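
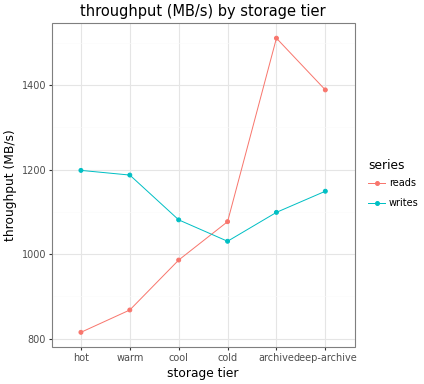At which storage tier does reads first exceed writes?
cold

cool: reads ≈ 1000 vs writes ≈ 1100 (not yet); cold: reads ≈ 1100 vs writes ≈ 1000 (first crossover).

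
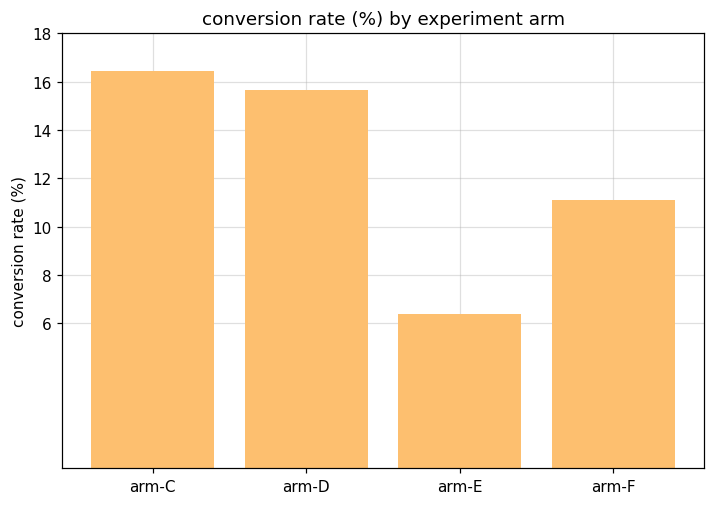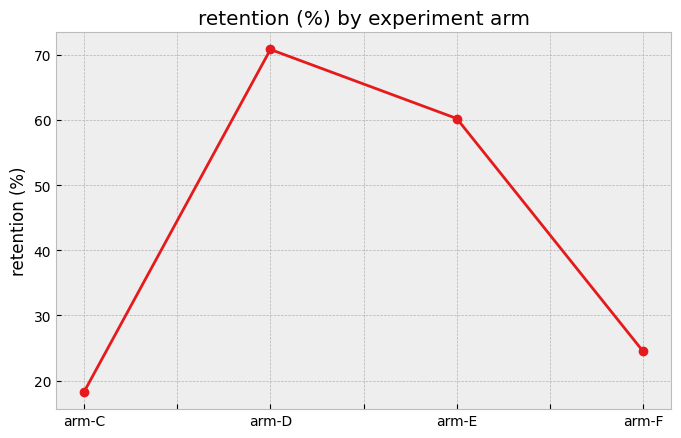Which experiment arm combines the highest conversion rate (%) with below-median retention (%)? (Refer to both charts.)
arm-C

Chart 2 median retention (%) ≈ 40; below-median experiment arms: arm-C, arm-F. Among those, arm-C has the highest conversion rate (%) (≈ 16).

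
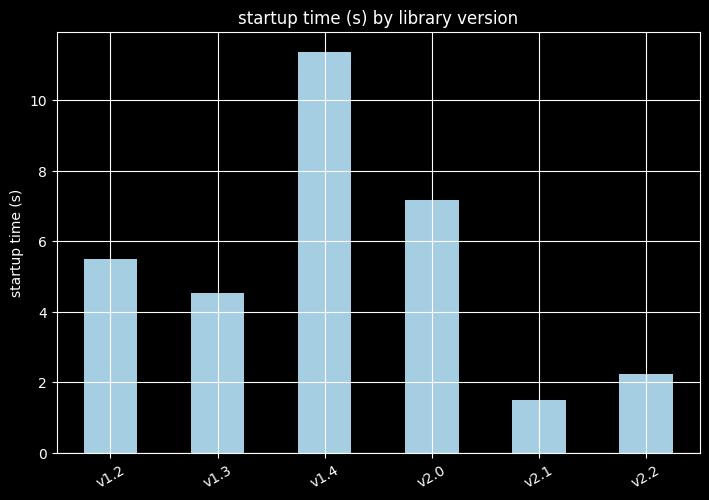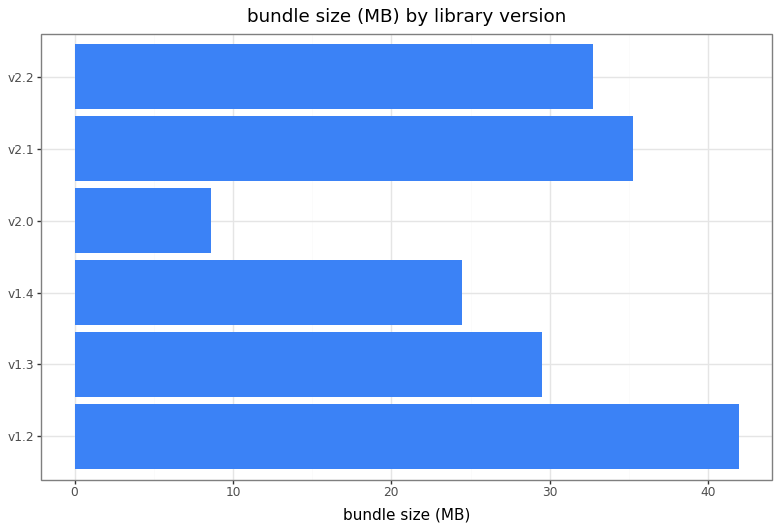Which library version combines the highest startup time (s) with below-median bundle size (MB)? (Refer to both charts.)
Chart 2 median bundle size (MB) ≈ 30; below-median library versions: v1.3, v1.4, v2.0. Among those, v1.4 has the highest startup time (s) (≈ 12).

v1.4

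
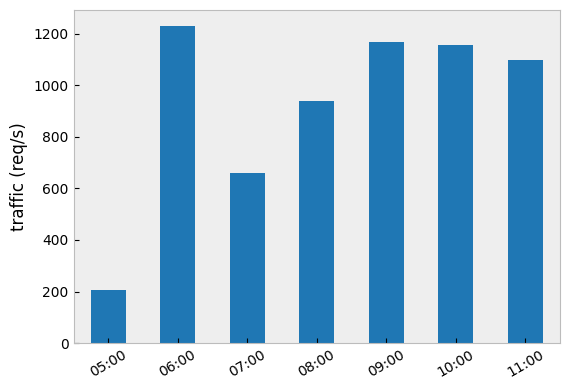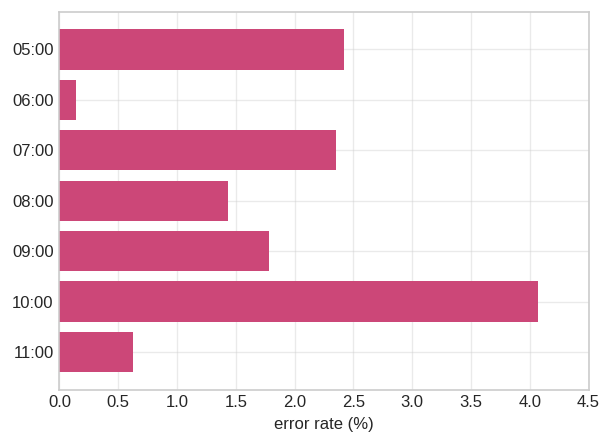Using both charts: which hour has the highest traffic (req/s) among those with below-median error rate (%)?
Chart 2 median error rate (%) ≈ 2; below-median hours: 06:00, 08:00, 11:00. Among those, 06:00 has the highest traffic (req/s) (≈ 1200).

06:00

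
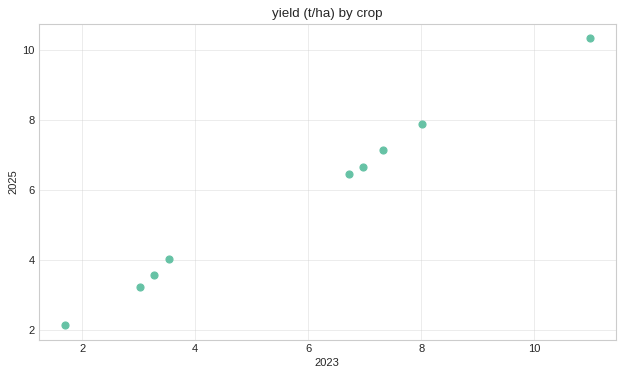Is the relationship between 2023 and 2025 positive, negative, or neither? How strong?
Points are positively correlated; strong (|r| ≈ 1.0).

positive, strong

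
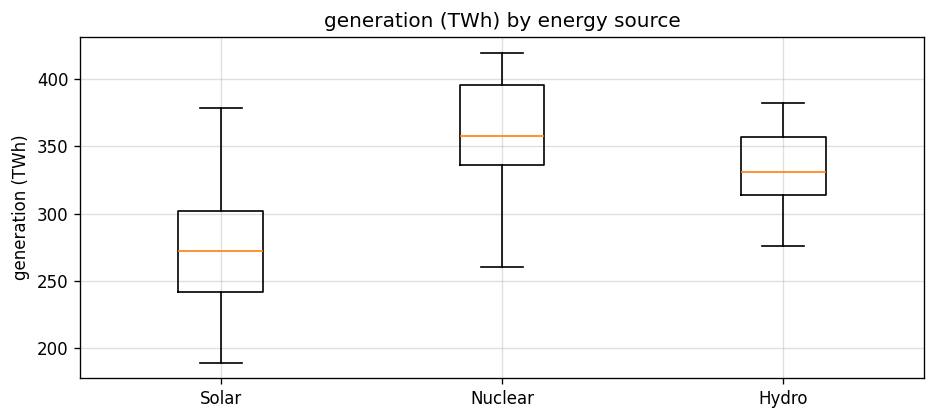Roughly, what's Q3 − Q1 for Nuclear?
≈ 60

Q3 ≈ 400, Q1 ≈ 340; IQR ≈ 60.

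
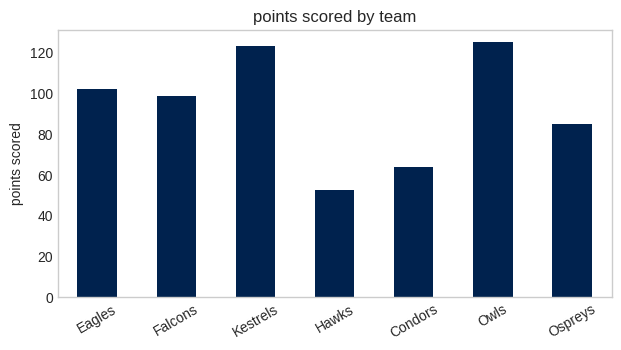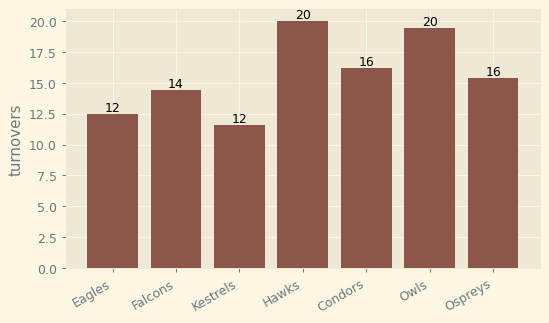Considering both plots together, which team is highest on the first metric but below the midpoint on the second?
Chart 2 median turnovers ≈ 16; below-median teams: Eagles, Falcons, Kestrels. Among those, Kestrels has the highest points scored (≈ 120).

Kestrels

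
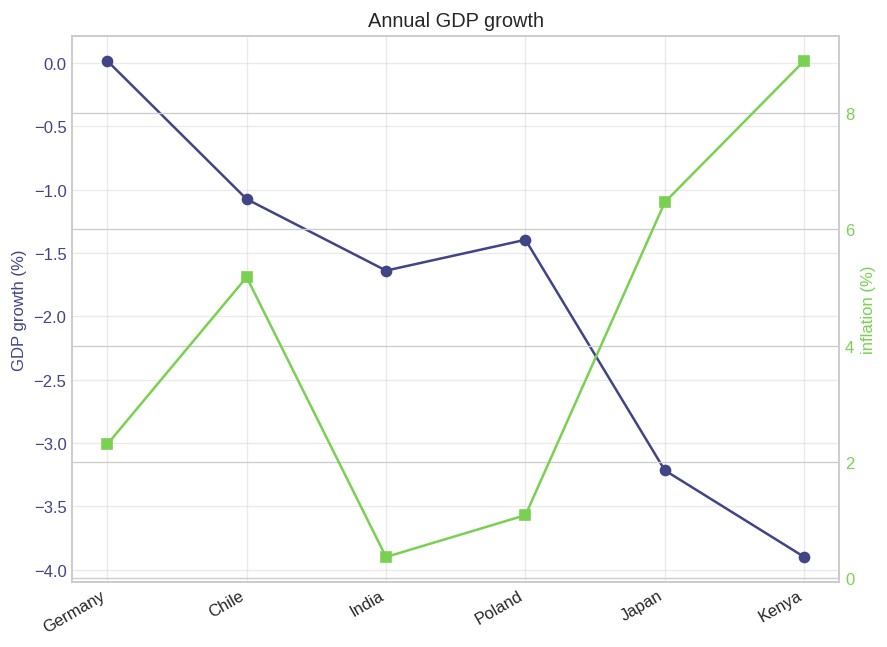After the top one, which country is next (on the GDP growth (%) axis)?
Chile

Top 3 (on the GDP growth (%) axis): Germany ≈ 0.0, Chile ≈ -1.0, Poland ≈ -1.5.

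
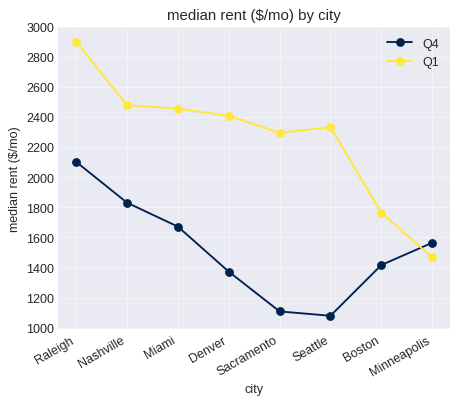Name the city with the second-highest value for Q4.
Top 3 for Q4: Raleigh ≈ 2200, Nashville ≈ 1800, Miami ≈ 1600.

Nashville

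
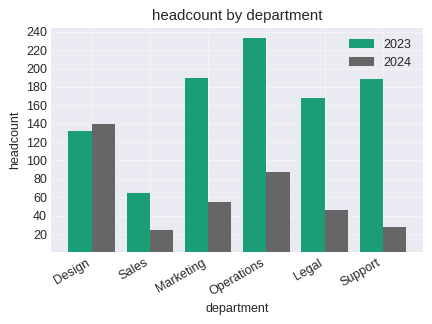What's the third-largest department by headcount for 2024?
Top 4 for 2024: Design ≈ 140, Operations ≈ 80, Marketing ≈ 60, Legal ≈ 40.

Marketing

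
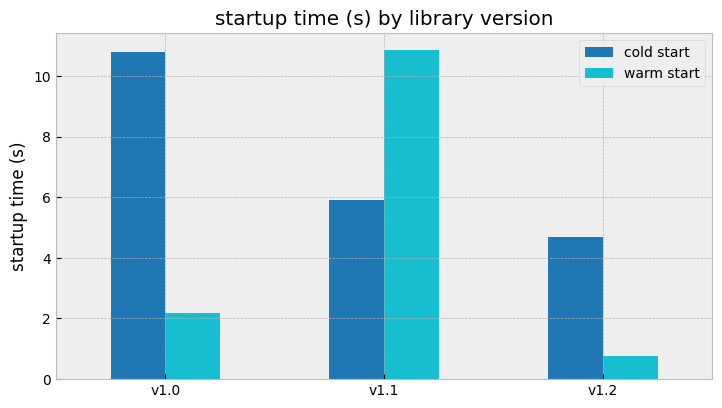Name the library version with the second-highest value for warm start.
Top 3 for warm start: v1.1 ≈ 11, v1.0 ≈ 2, v1.2 ≈ 1.

v1.0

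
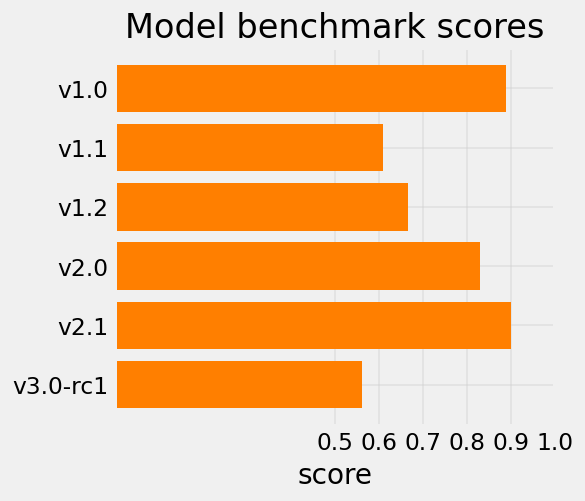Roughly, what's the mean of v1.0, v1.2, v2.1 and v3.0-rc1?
≈ 0.78

(0.9 + 0.7 + 0.9 + 0.6) / 4 ≈ 0.78.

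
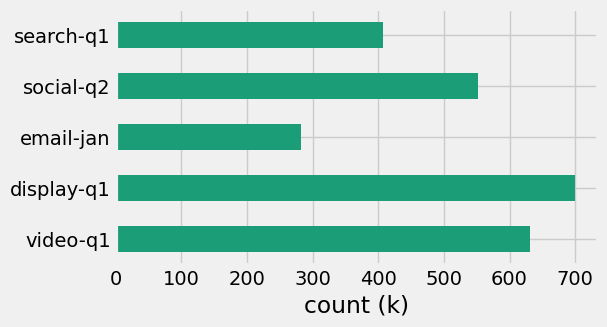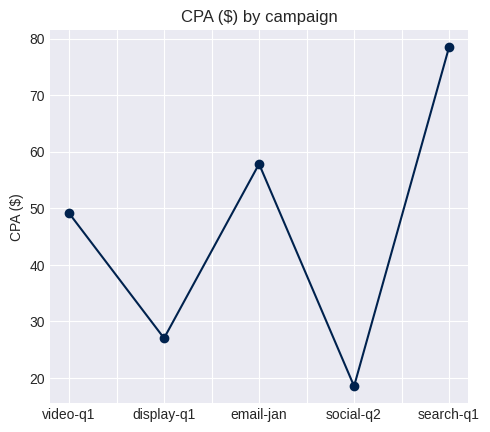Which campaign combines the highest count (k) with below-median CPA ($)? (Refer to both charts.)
display-q1

Chart 2 median CPA ($) ≈ 50; below-median campaigns: display-q1, social-q2. Among those, display-q1 has the highest count (k) (≈ 700).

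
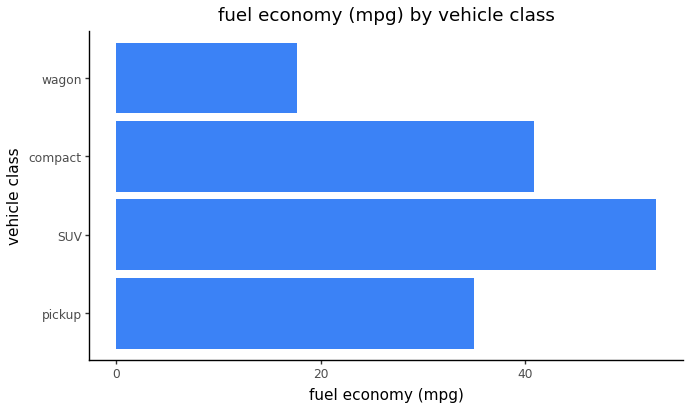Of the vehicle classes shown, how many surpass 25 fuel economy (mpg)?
3

Above 25: pickup, SUV, compact.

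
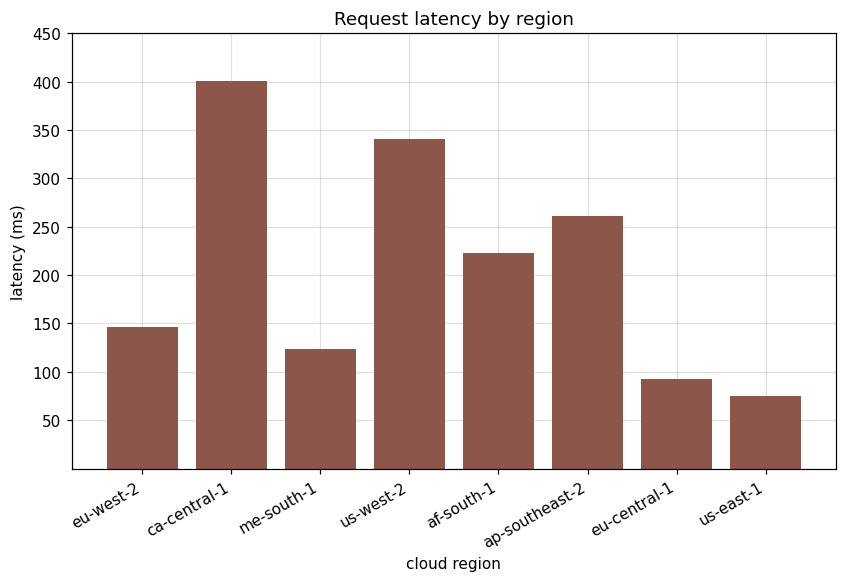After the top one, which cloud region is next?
Top 3: ca-central-1 ≈ 400, us-west-2 ≈ 350, ap-southeast-2 ≈ 250.

us-west-2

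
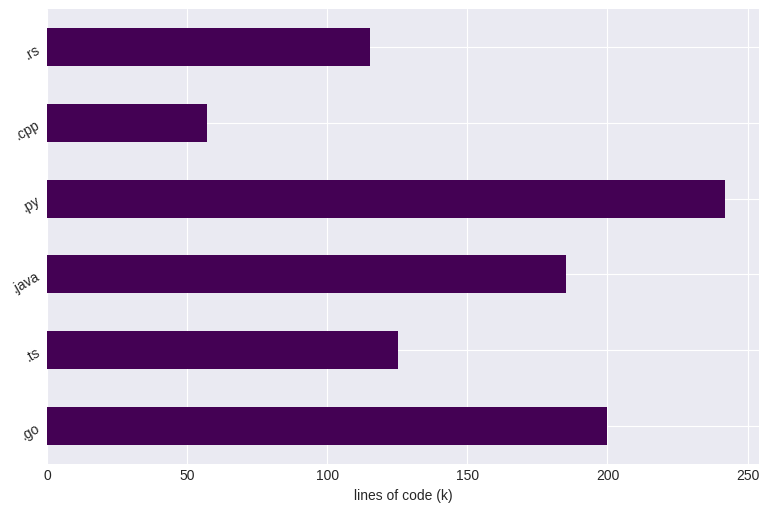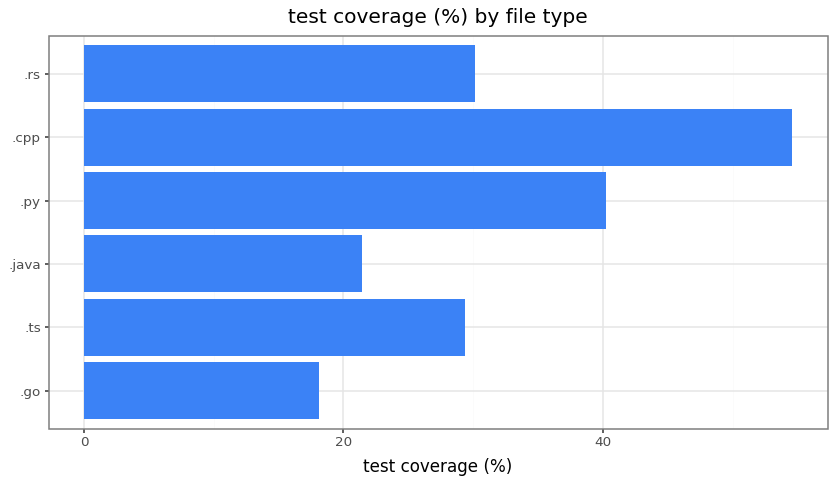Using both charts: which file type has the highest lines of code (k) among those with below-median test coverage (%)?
.go

Chart 2 median test coverage (%) ≈ 30; below-median file types: .go, .ts, .java. Among those, .go has the highest lines of code (k) (≈ 200).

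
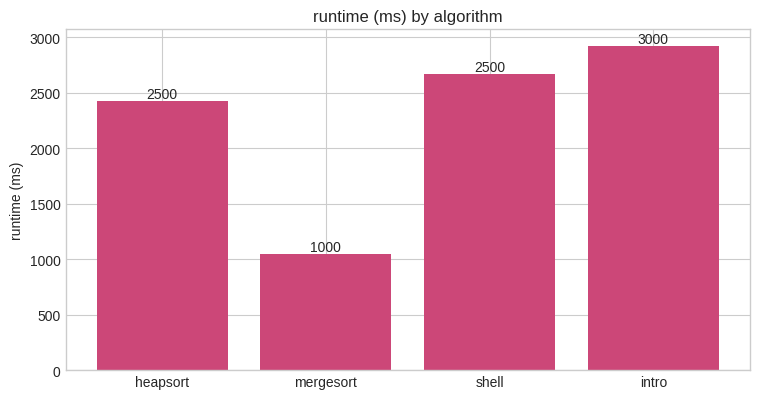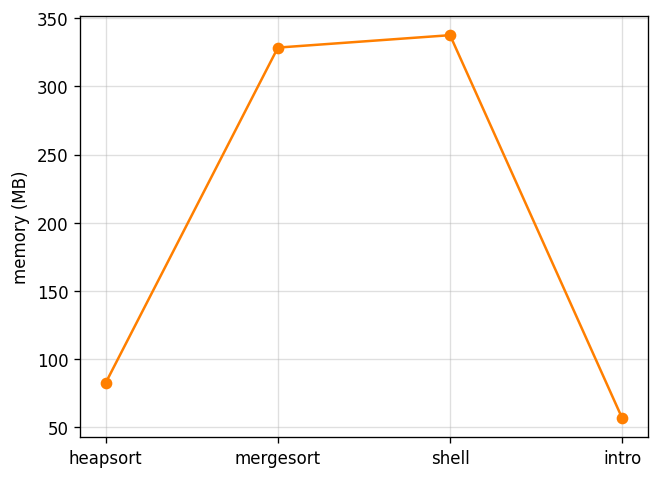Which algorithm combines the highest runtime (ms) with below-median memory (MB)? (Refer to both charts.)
intro

Chart 2 median memory (MB) ≈ 200; below-median algorithms: heapsort, intro. Among those, intro has the highest runtime (ms) (≈ 3000).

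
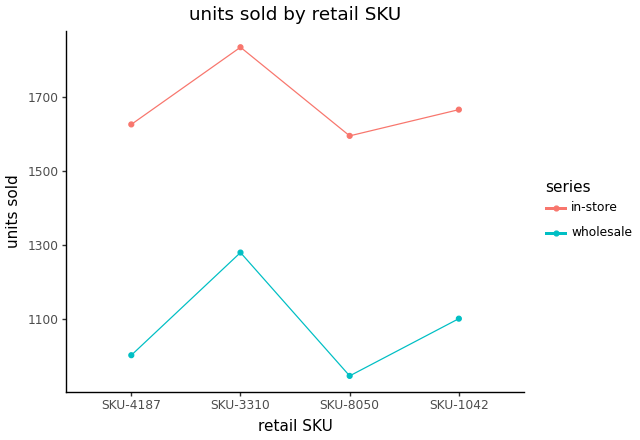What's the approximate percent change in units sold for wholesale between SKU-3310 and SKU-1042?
SKU-3310 ≈ 1300, SKU-1042 ≈ 1100; (1100 − 1300) / 1300 ≈ -15.4%.

≈ -15.4%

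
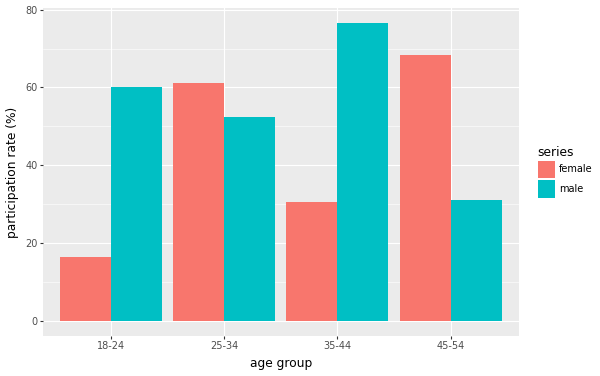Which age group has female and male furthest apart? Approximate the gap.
35-44, ≈ 50 %

35-44: female ≈ 30, male ≈ 80 → gap ≈ 50. Next-largest (18-24) is only ≈ 40.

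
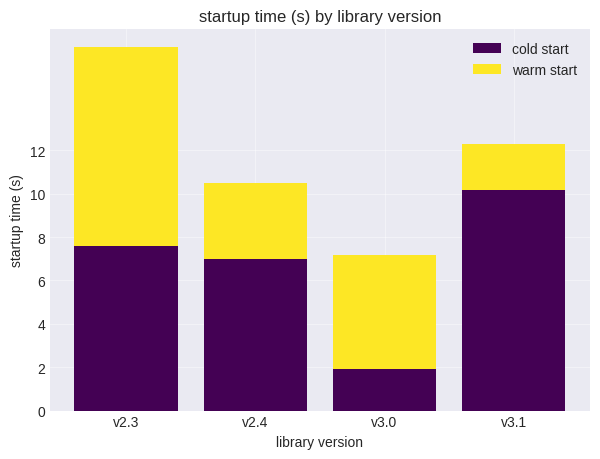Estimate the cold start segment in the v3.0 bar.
cold start top ≈ 2, bottom ≈ 0; segment ≈ 2.

≈ 2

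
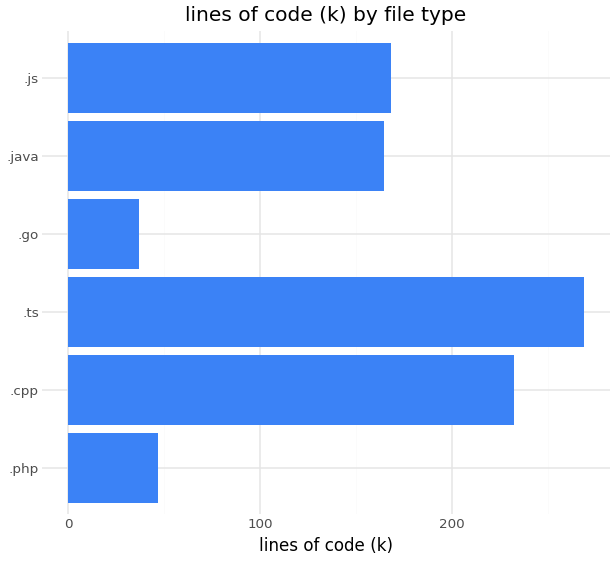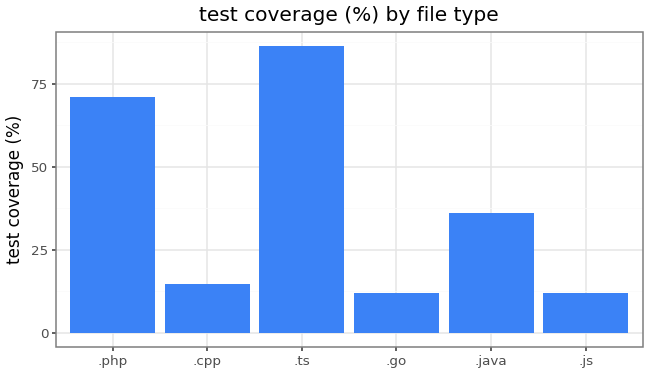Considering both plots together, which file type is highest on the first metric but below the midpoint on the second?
.cpp

Chart 2 median test coverage (%) ≈ 30; below-median file types: .cpp, .go, .js. Among those, .cpp has the highest lines of code (k) (≈ 225).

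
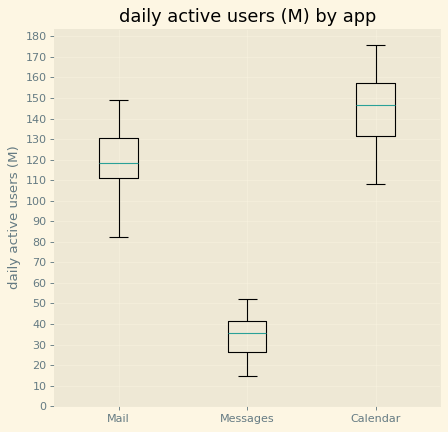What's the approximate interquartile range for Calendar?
≈ 30

Q3 ≈ 160, Q1 ≈ 130; IQR ≈ 30.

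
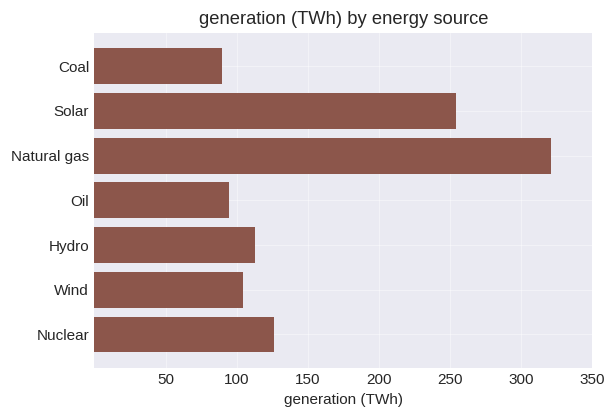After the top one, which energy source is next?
Top 3: Natural gas ≈ 300, Solar ≈ 250, Nuclear ≈ 150.

Solar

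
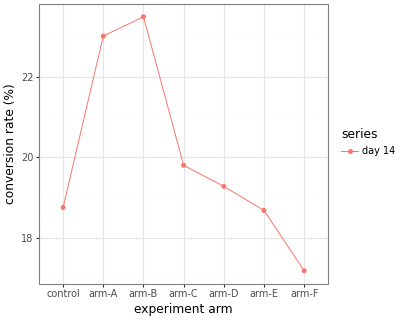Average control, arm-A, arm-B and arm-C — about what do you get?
≈ 21

(19 + 23 + 23 + 20) / 4 ≈ 21.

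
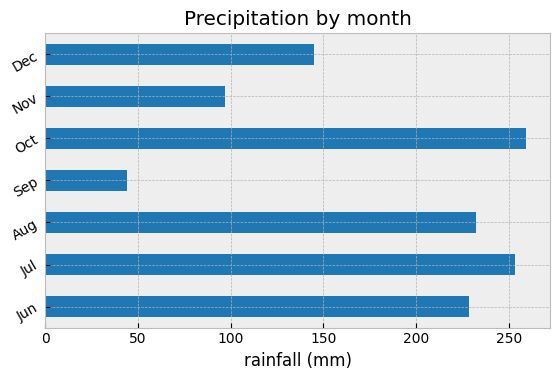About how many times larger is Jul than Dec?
≈ 1.67×

Jul ≈ 250, Dec ≈ 150; 250/150 ≈ 1.67.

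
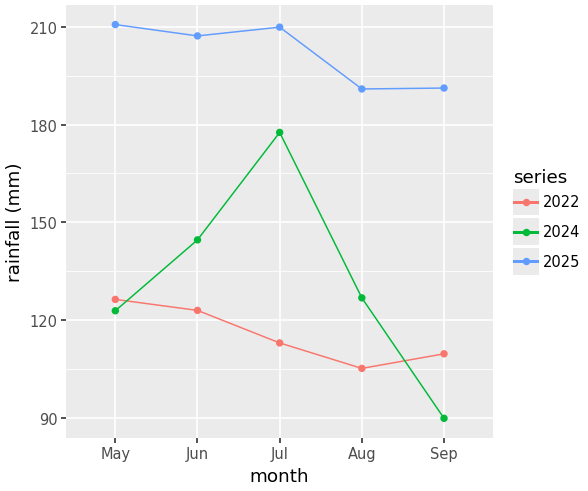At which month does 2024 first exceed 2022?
May: 2024 ≈ 120 vs 2022 ≈ 120 (not yet); Jun: 2024 ≈ 140 vs 2022 ≈ 120 (first crossover).

Jun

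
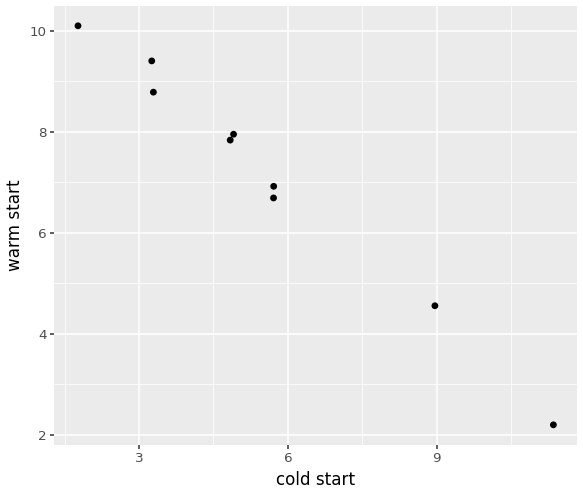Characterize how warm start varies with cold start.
Points are negatively correlated; strong (|r| ≈ 1.0).

negative, strong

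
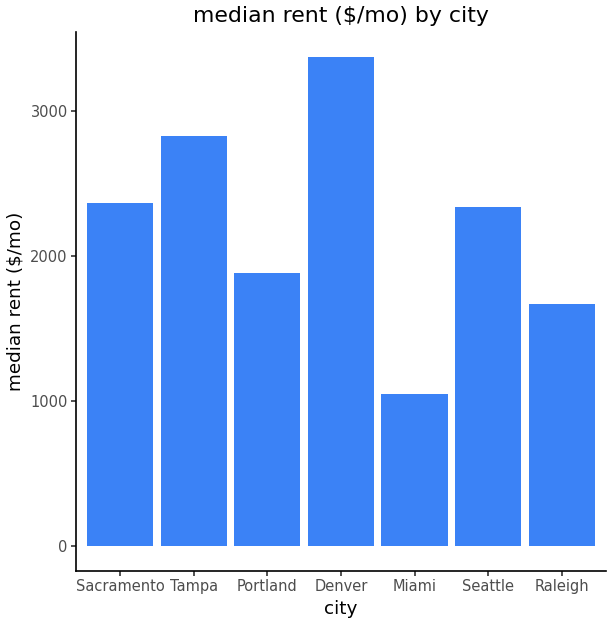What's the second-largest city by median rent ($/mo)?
Top 3: Denver ≈ 3500, Tampa ≈ 3000, Sacramento ≈ 2500.

Tampa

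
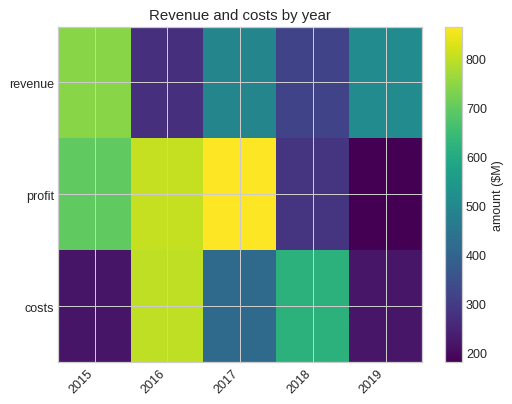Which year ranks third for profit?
Top 4 for profit: 2017 ≈ 900, 2016 ≈ 800, 2015 ≈ 700, 2018 ≈ 300.

2015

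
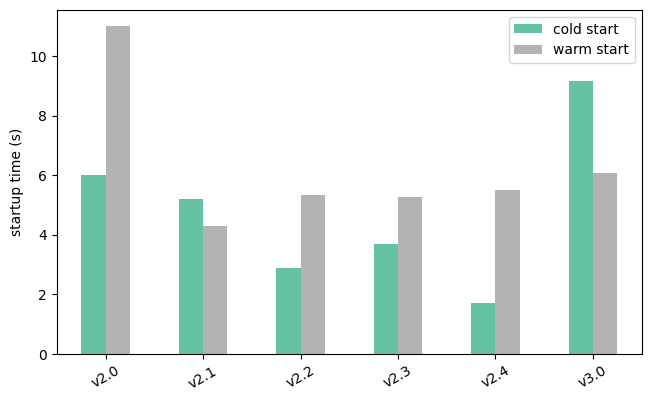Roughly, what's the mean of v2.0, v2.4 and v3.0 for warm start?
(11 + 6 + 6) / 3 ≈ 8.

≈ 8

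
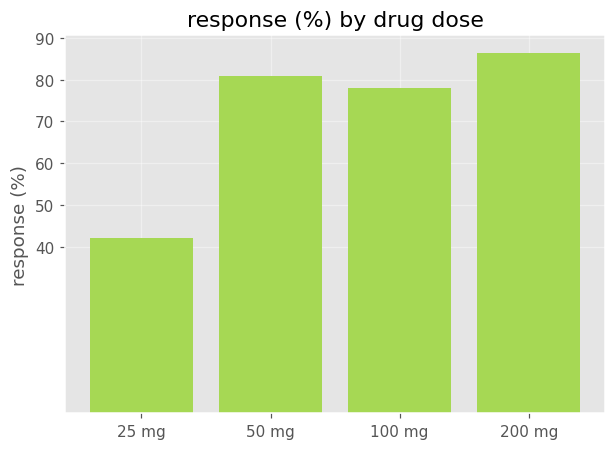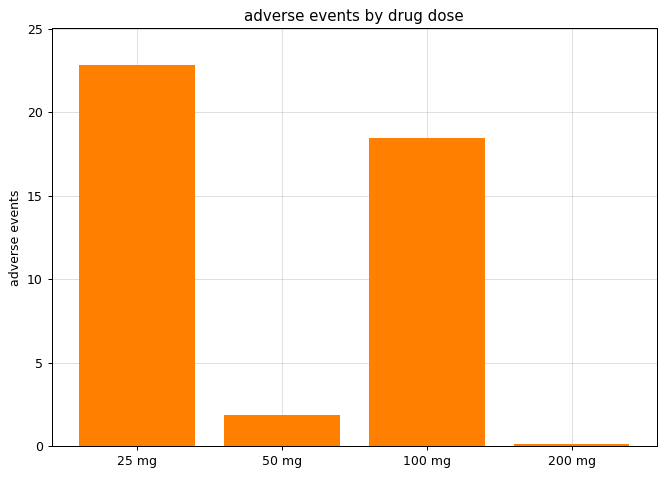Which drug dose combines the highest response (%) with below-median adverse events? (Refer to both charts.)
200 mg

Chart 2 median adverse events ≈ 10; below-median drug doses: 50 mg, 200 mg. Among those, 200 mg has the highest response (%) (≈ 90).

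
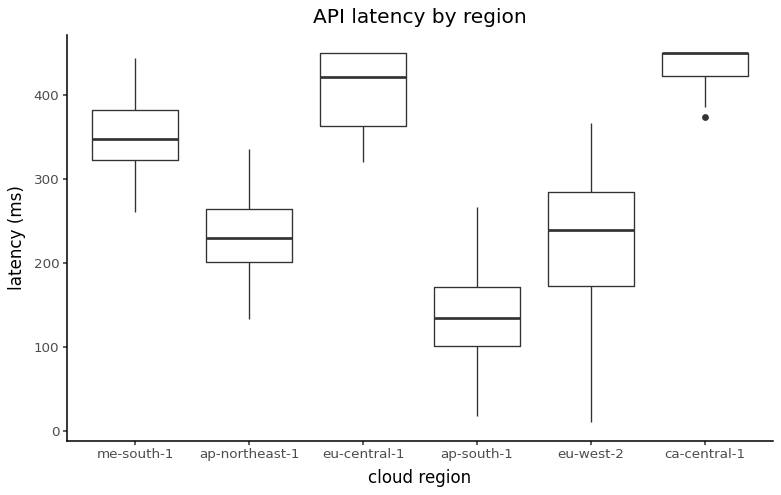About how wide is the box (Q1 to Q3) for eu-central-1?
≈ 100

Q3 ≈ 450, Q1 ≈ 350; IQR ≈ 100.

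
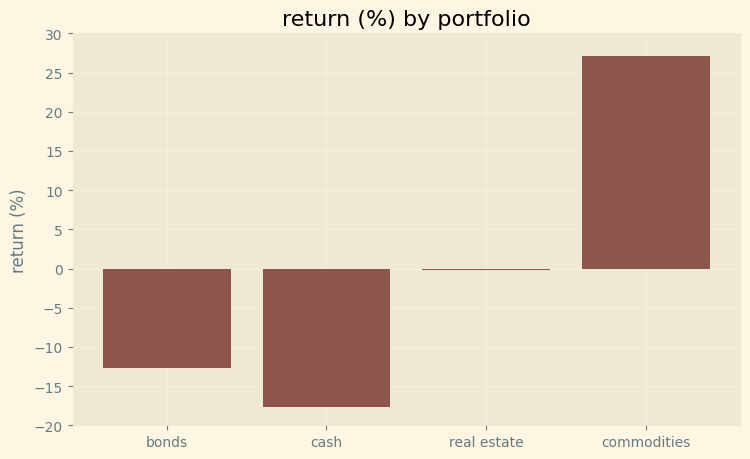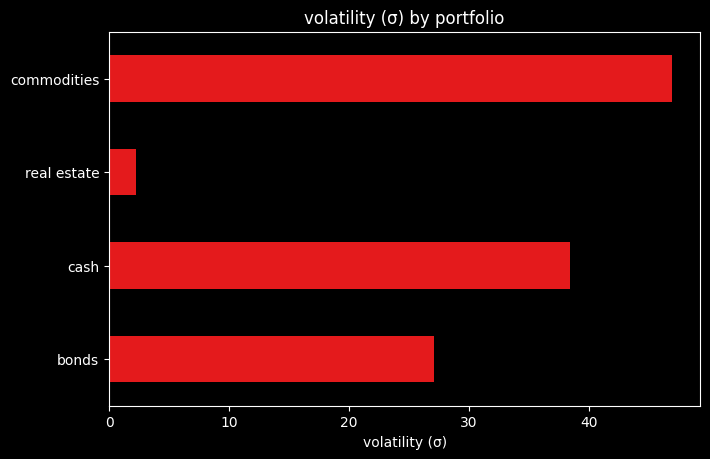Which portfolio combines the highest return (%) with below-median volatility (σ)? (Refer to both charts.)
real estate

Chart 2 median volatility (σ) ≈ 35; below-median portfolios: bonds, real estate. Among those, real estate has the highest return (%) (≈ 0).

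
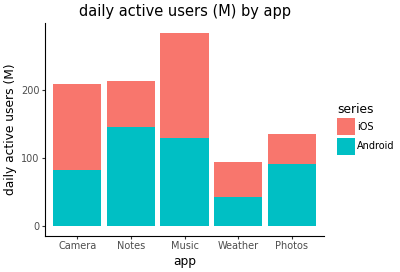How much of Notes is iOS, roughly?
iOS top ≈ 225, bottom ≈ 150; segment ≈ 75.

≈ 75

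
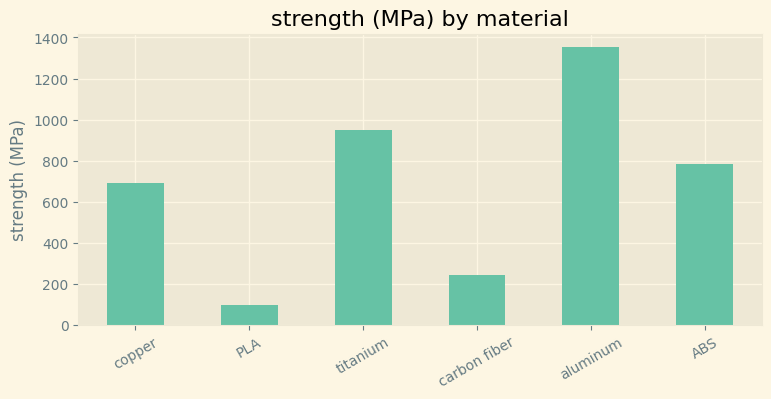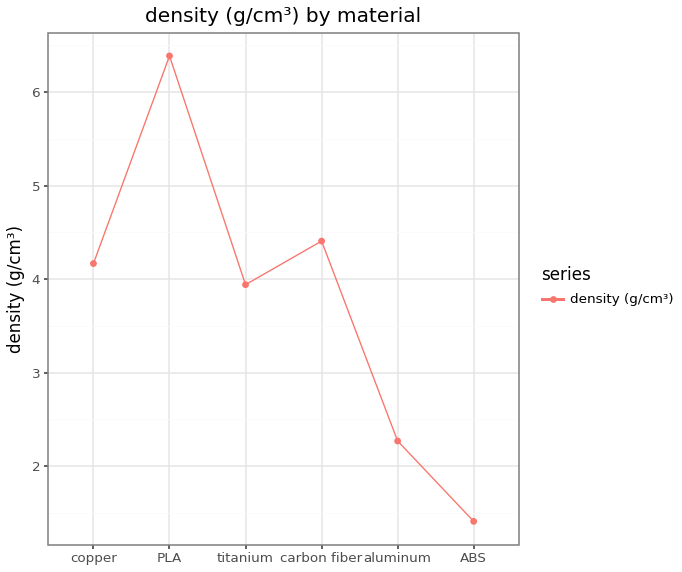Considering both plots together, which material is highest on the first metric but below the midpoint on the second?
Chart 2 median density (g/cm³) ≈ 4; below-median materials: titanium, aluminum, ABS. Among those, aluminum has the highest strength (MPa) (≈ 1400).

aluminum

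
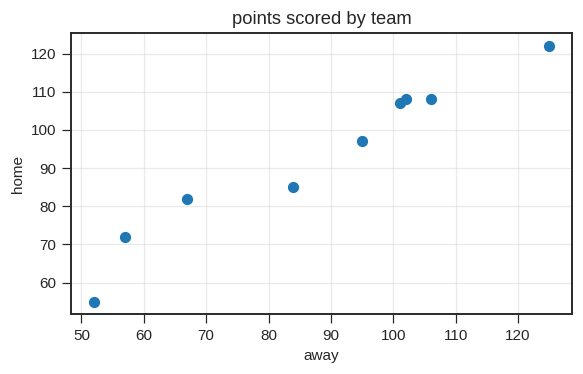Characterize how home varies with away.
positive, strong

Points are positively correlated; strong (|r| ≈ 1.0).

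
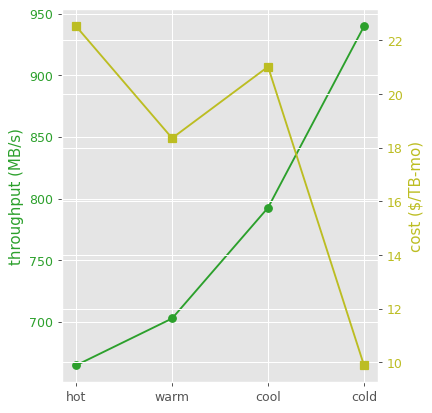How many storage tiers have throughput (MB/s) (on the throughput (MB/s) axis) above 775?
Above 775: cool, cold.

2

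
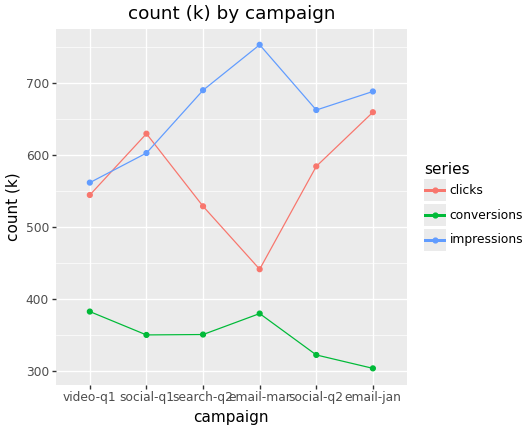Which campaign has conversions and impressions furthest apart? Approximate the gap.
email-jan, ≈ 400 k

email-jan: conversions ≈ 300, impressions ≈ 700 → gap ≈ 400. Next-largest (email-mar) is only ≈ 350.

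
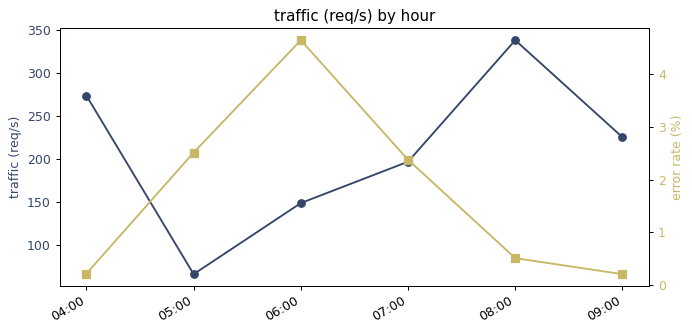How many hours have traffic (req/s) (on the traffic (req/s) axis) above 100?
Above 100: 04:00, 06:00, 07:00, 08:00, 09:00.

5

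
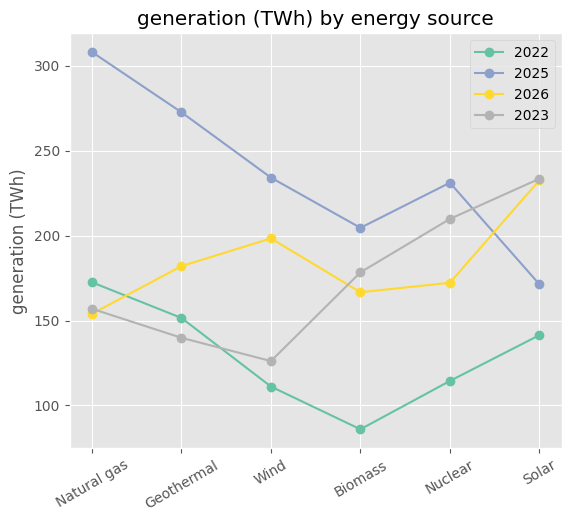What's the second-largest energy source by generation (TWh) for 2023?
Top 3 for 2023: Solar ≈ 240, Nuclear ≈ 200, Biomass ≈ 180.

Nuclear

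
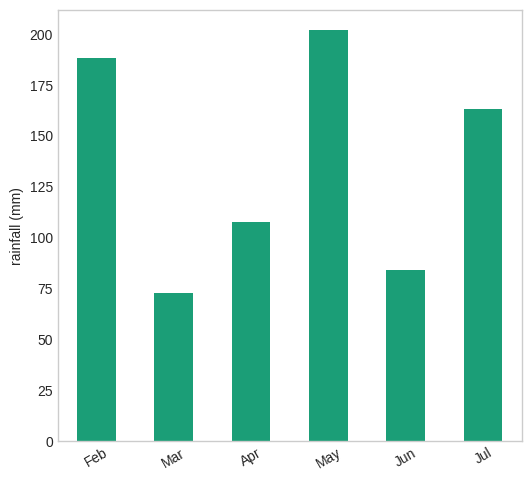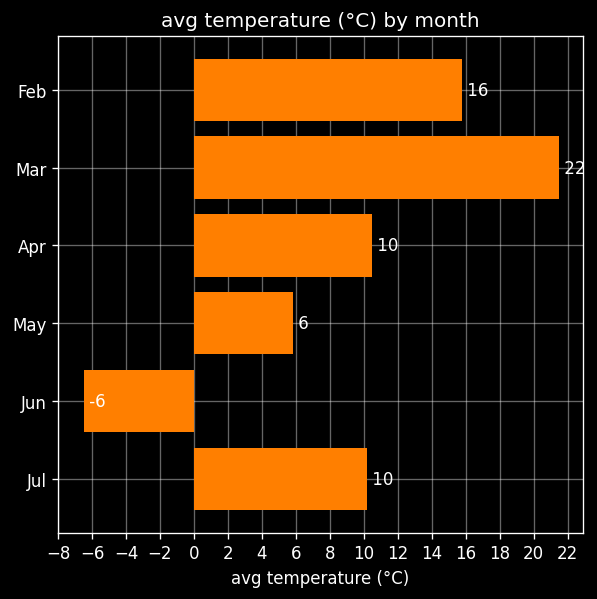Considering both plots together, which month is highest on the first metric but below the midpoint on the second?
Chart 2 median avg temperature (°C) ≈ 10; below-median months: May, Jun, Jul. Among those, May has the highest rainfall (mm) (≈ 200).

May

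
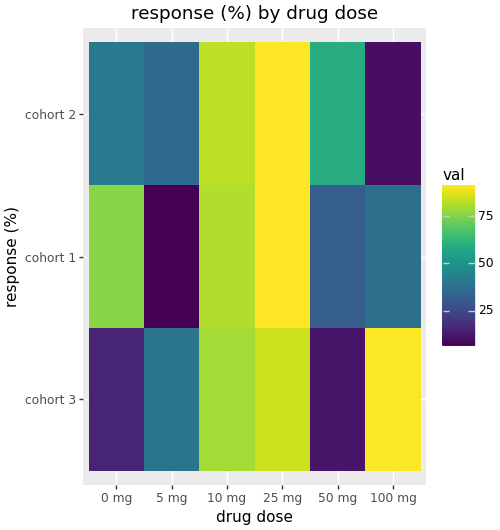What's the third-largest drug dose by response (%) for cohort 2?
50 mg

Top 4 for cohort 2: 25 mg ≈ 90, 10 mg ≈ 80, 50 mg ≈ 60, 0 mg ≈ 40.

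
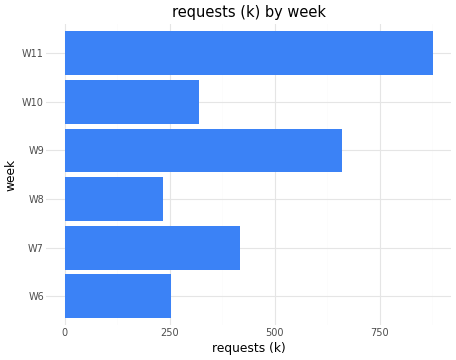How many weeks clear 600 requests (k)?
2

Above 600: W9, W11.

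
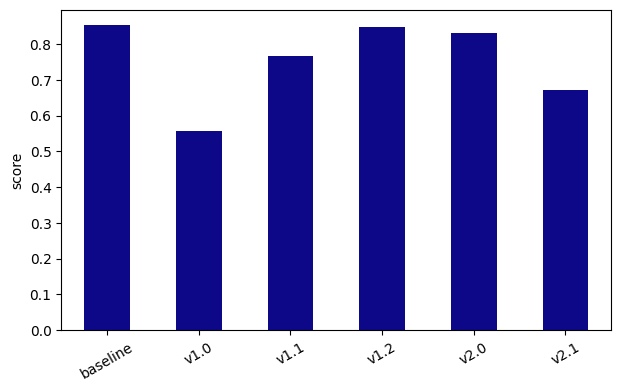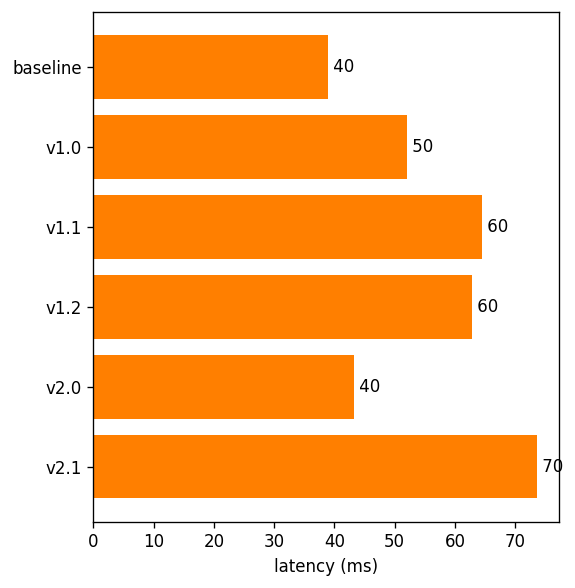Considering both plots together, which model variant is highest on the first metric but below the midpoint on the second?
Chart 2 median latency (ms) ≈ 60; below-median model variants: baseline, v1.0, v2.0. Among those, baseline has the highest score (≈ 0.9).

baseline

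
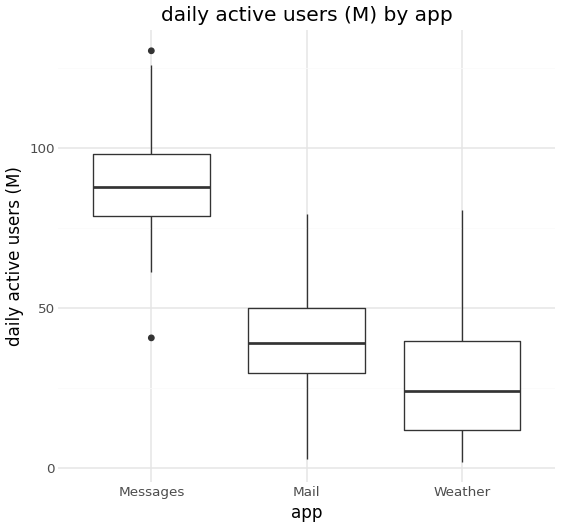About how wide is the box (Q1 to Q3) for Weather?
≈ 30

Q3 ≈ 40, Q1 ≈ 10; IQR ≈ 30.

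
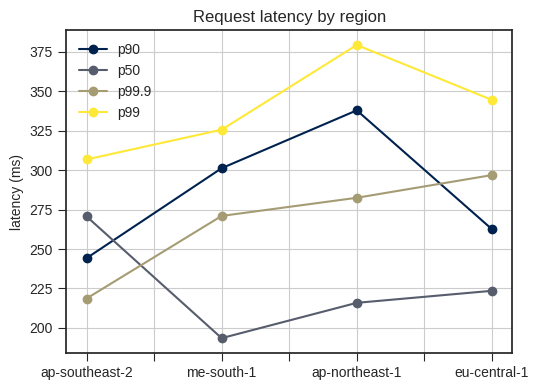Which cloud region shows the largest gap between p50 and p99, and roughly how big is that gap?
ap-northeast-1, ≈ 160 ms

ap-northeast-1: p50 ≈ 220, p99 ≈ 380 → gap ≈ 160. Next-largest (me-south-1) is only ≈ 120.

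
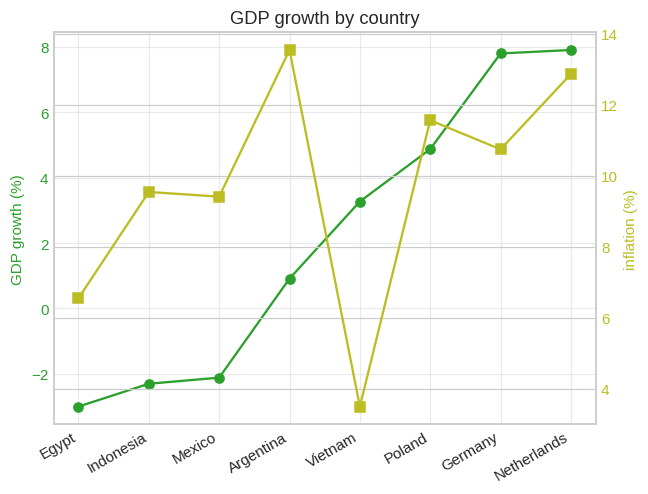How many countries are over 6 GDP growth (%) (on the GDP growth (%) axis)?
Above 6: Germany, Netherlands.

2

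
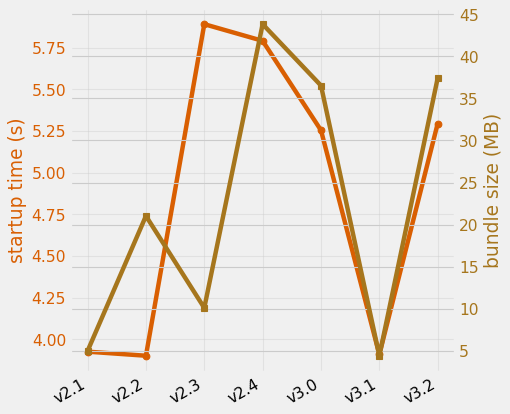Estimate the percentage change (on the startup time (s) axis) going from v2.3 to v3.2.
v2.3 ≈ 5.8, v3.2 ≈ 5.2; (5.2 − 5.8) / 5.8 ≈ -10.3%.

≈ -10.3%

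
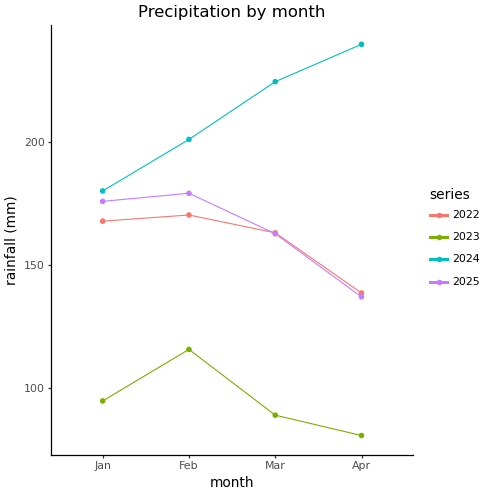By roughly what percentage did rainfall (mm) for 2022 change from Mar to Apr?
≈ -12.5%

Mar ≈ 160, Apr ≈ 140; (140 − 160) / 160 ≈ -12.5%.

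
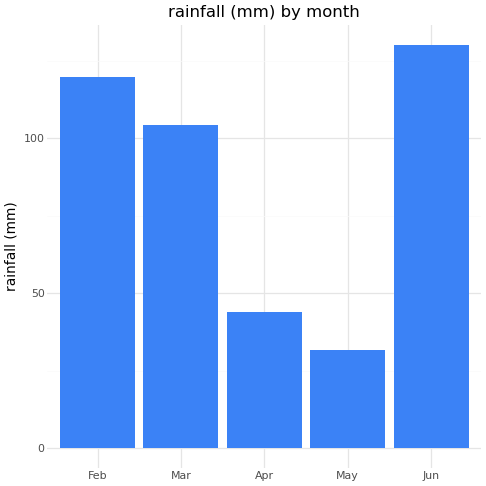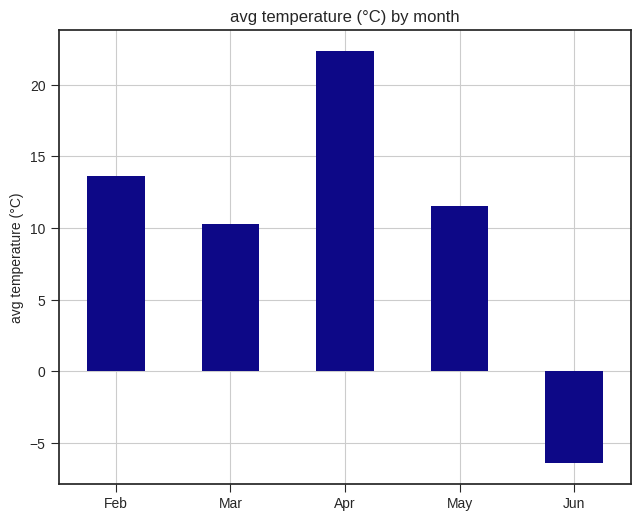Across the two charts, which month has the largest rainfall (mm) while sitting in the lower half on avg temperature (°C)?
Chart 2 median avg temperature (°C) ≈ 10; below-median months: Mar, Jun. Among those, Jun has the highest rainfall (mm) (≈ 140).

Jun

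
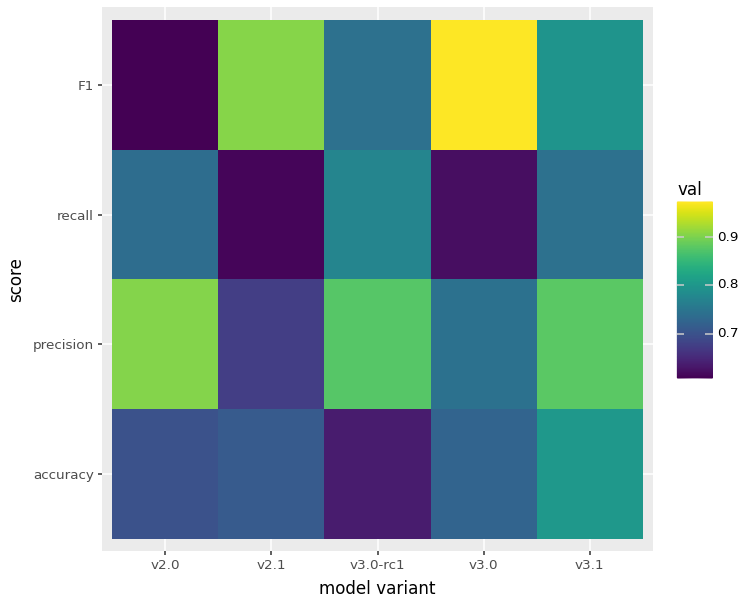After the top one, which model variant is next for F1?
v2.1

Top 3 for F1: v3.0 ≈ 0.95, v2.1 ≈ 0.90, v3.1 ≈ 0.80.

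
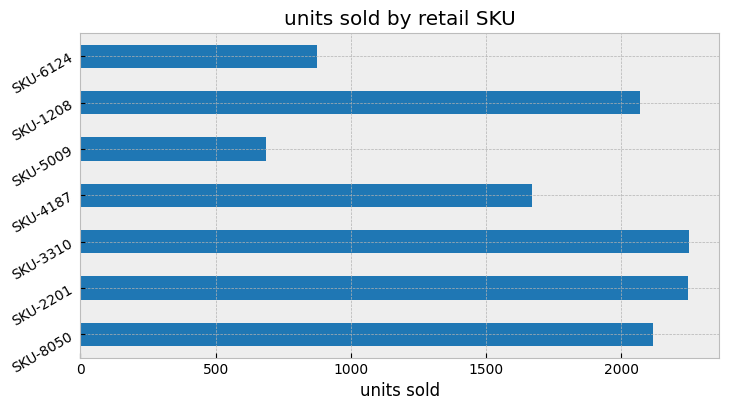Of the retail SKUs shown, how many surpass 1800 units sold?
Above 1800: SKU-8050, SKU-2201, SKU-3310, SKU-1208.

4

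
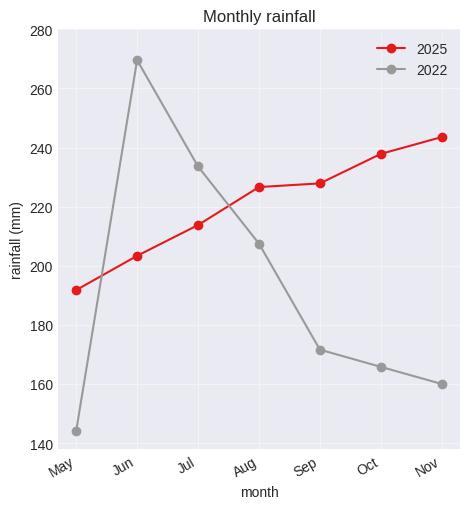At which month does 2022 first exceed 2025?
May: 2022 ≈ 140 vs 2025 ≈ 200 (not yet); Jun: 2022 ≈ 260 vs 2025 ≈ 200 (first crossover).

Jun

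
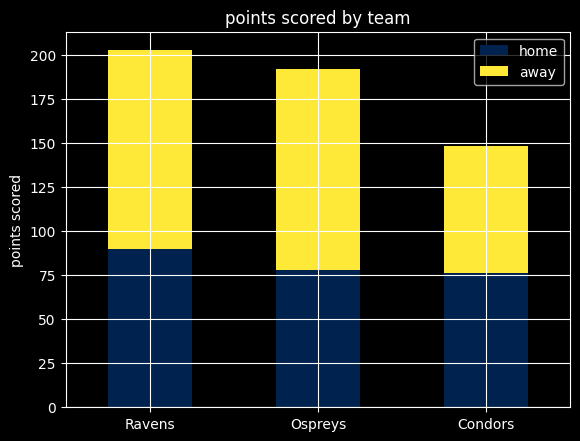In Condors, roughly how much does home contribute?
home top ≈ 80, bottom ≈ 0; segment ≈ 80.

≈ 80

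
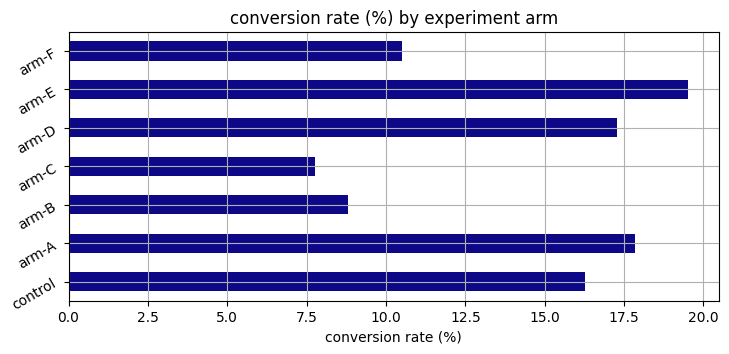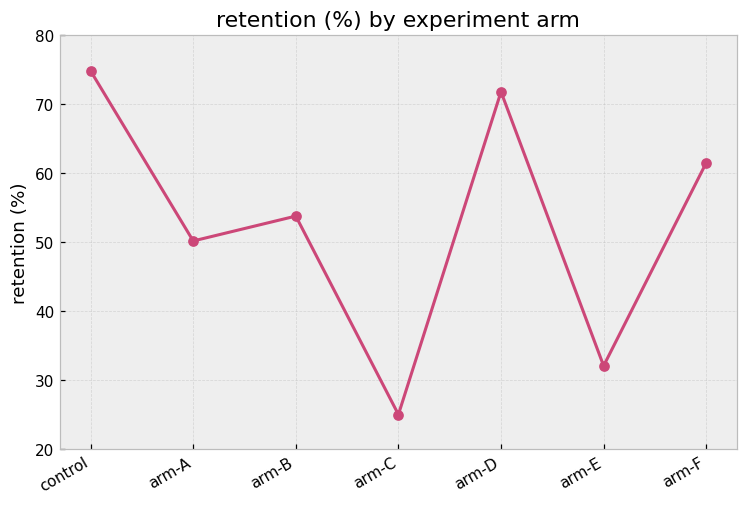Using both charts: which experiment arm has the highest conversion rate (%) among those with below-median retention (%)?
arm-E

Chart 2 median retention (%) ≈ 50; below-median experiment arms: arm-A, arm-C, arm-E. Among those, arm-E has the highest conversion rate (%) (≈ 20).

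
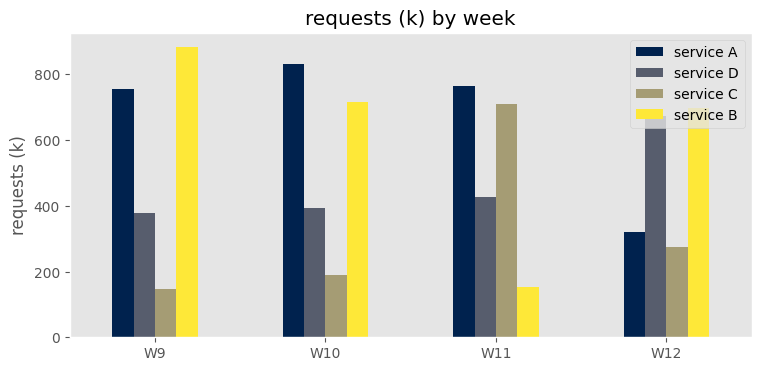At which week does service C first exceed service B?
W11

W10: service C ≈ 200 vs service B ≈ 700 (not yet); W11: service C ≈ 700 vs service B ≈ 200 (first crossover).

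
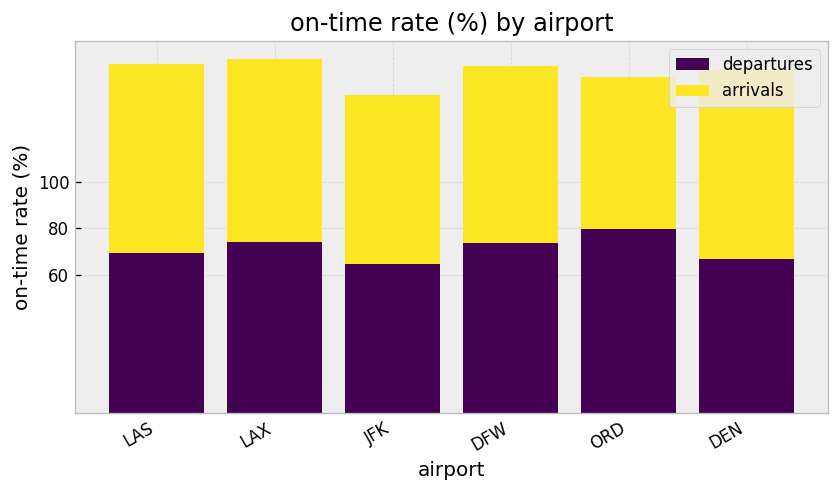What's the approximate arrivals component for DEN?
arrivals top ≈ 140, bottom ≈ 60; segment ≈ 80.

≈ 80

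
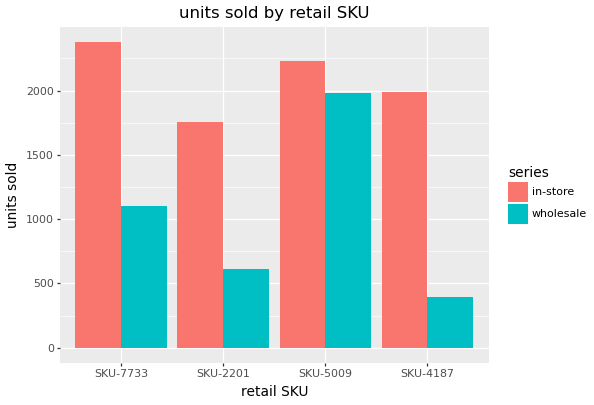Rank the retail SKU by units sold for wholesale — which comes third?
Top 4 for wholesale: SKU-5009 ≈ 2000, SKU-7733 ≈ 1000, SKU-2201 ≈ 600, SKU-4187 ≈ 400.

SKU-2201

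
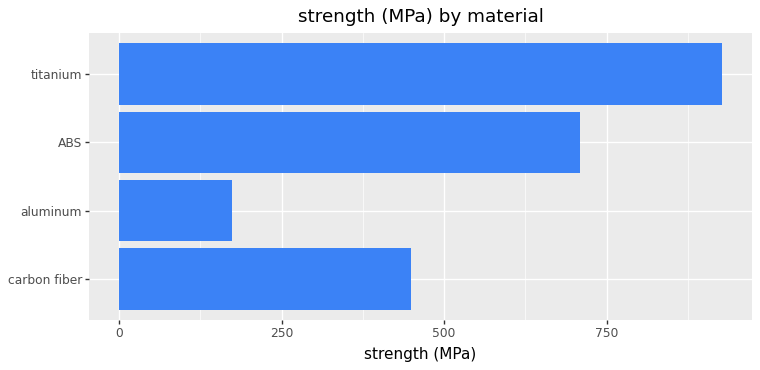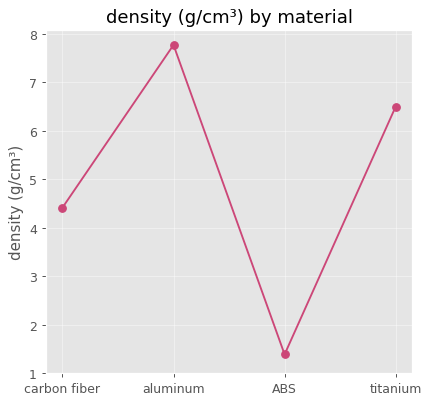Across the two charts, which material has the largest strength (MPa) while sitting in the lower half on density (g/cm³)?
ABS

Chart 2 median density (g/cm³) ≈ 5; below-median materials: carbon fiber, ABS. Among those, ABS has the highest strength (MPa) (≈ 700).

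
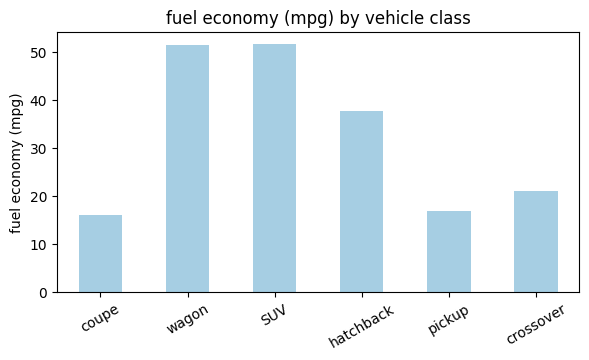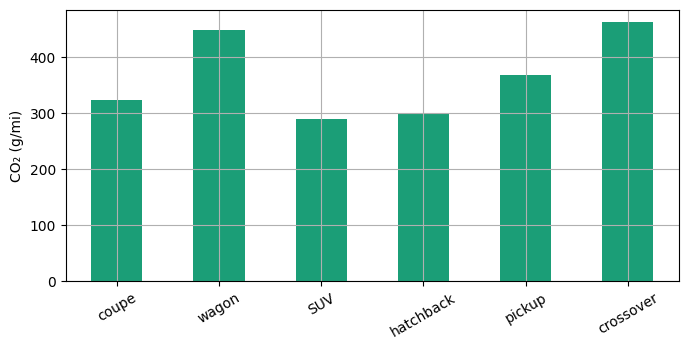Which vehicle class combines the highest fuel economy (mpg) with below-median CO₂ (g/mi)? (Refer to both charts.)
SUV

Chart 2 median CO₂ (g/mi) ≈ 350; below-median vehicle classes: coupe, SUV, hatchback. Among those, SUV has the highest fuel economy (mpg) (≈ 50).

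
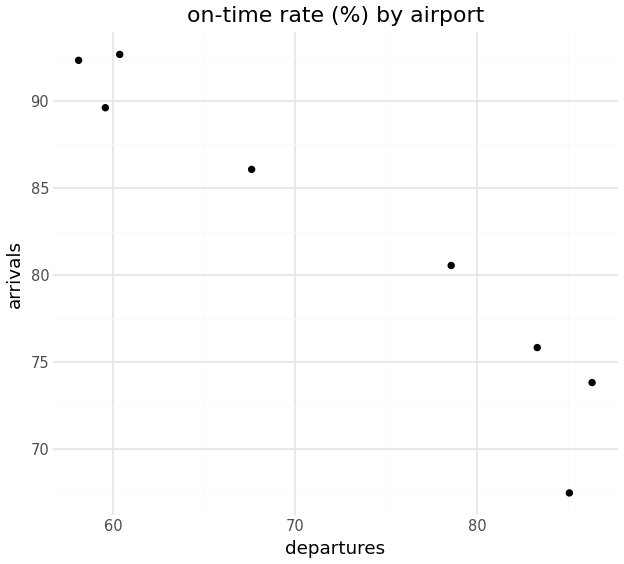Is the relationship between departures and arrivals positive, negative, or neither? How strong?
Points are negatively correlated; strong (|r| ≈ 1.0).

negative, strong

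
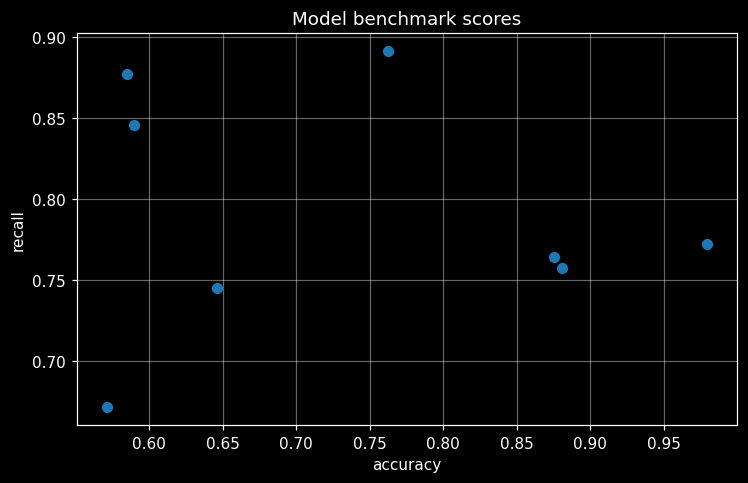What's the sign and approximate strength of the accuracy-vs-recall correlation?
Points are roughly uncorrelated; weak (|r| ≈ 0.1).

no clear correlation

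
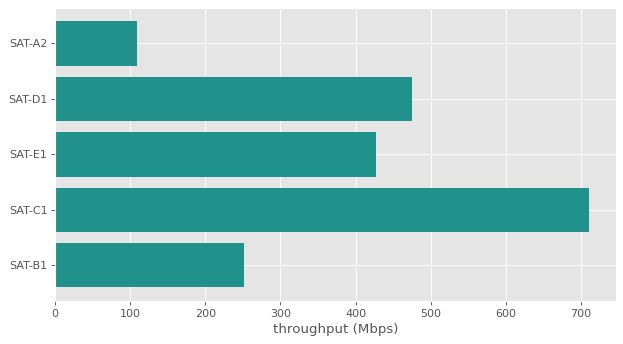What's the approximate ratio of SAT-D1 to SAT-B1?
SAT-D1 ≈ 500, SAT-B1 ≈ 300; 500/300 ≈ 1.67.

≈ 1.67×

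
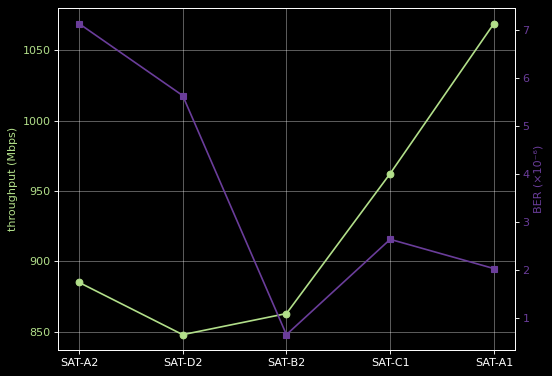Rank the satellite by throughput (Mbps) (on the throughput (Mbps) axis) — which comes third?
Top 4 (on the throughput (Mbps) axis): SAT-A1 ≈ 1060, SAT-C1 ≈ 960, SAT-A2 ≈ 880, SAT-B2 ≈ 860.

SAT-A2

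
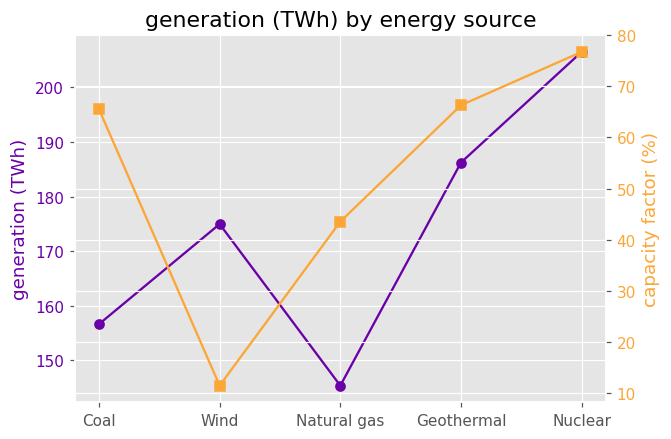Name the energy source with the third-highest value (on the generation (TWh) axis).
Wind

Top 4 (on the generation (TWh) axis): Nuclear ≈ 210, Geothermal ≈ 190, Wind ≈ 170, Coal ≈ 160.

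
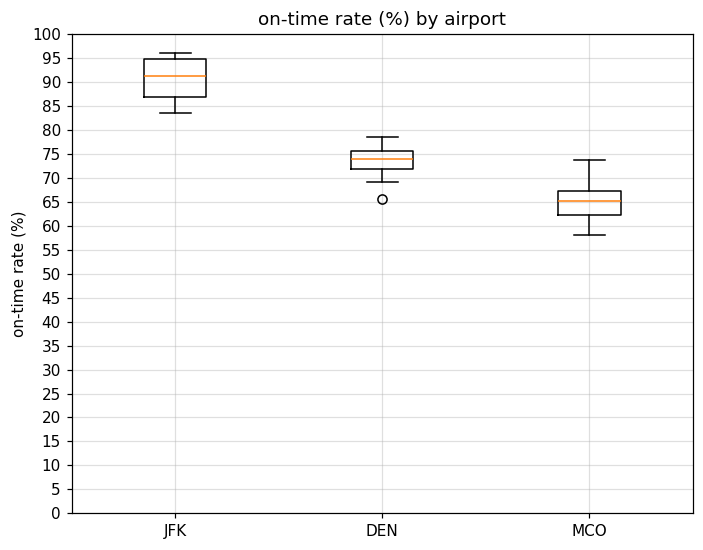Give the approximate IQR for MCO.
Q3 ≈ 65, Q1 ≈ 60; IQR ≈ 5.

≈ 5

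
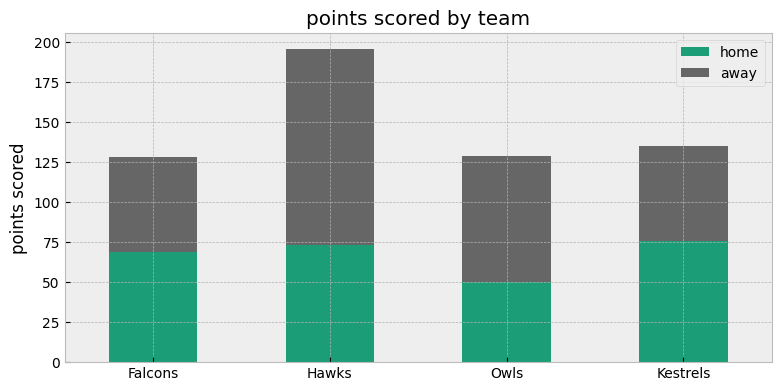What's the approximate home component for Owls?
home top ≈ 40, bottom ≈ 0; segment ≈ 40.

≈ 40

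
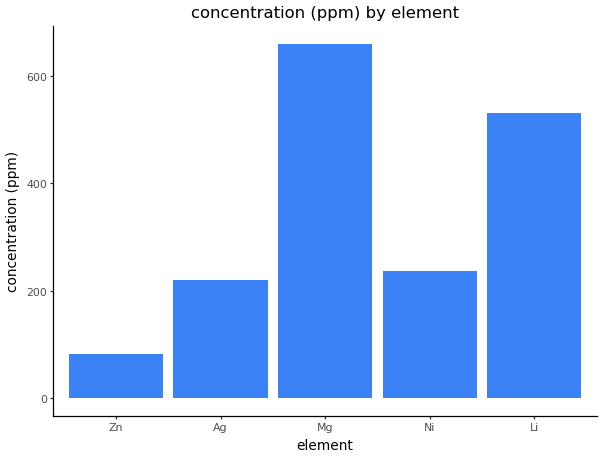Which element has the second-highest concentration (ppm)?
Top 3: Mg ≈ 700, Li ≈ 500, Ni ≈ 200.

Li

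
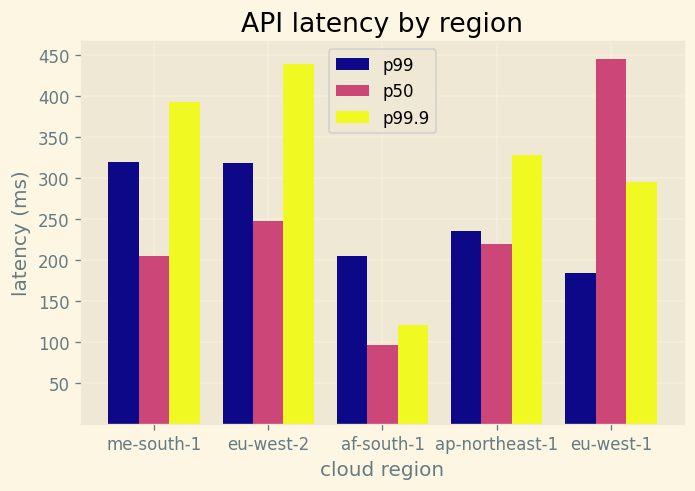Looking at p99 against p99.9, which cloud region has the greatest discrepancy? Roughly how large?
eu-west-2: p99 ≈ 300, p99.9 ≈ 450 → gap ≈ 150. Next-largest (eu-west-1) is only ≈ 100.

eu-west-2, ≈ 150 ms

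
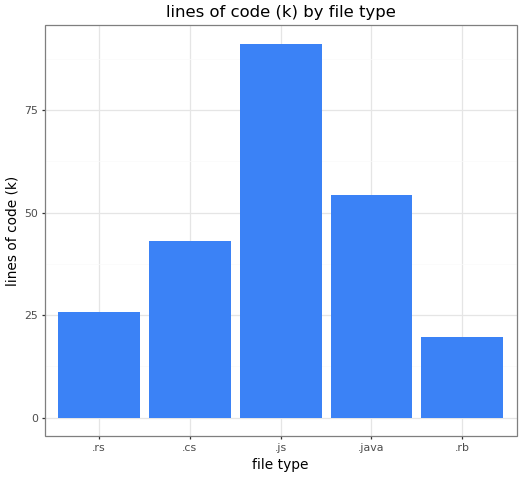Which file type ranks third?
.cs

Top 4: .js ≈ 90, .java ≈ 50, .cs ≈ 40, .rs ≈ 30.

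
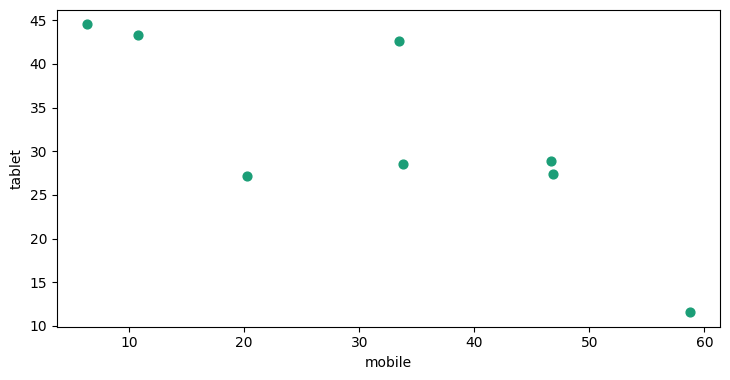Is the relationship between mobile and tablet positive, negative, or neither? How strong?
Points are negatively correlated; strong (|r| ≈ 0.8).

negative, strong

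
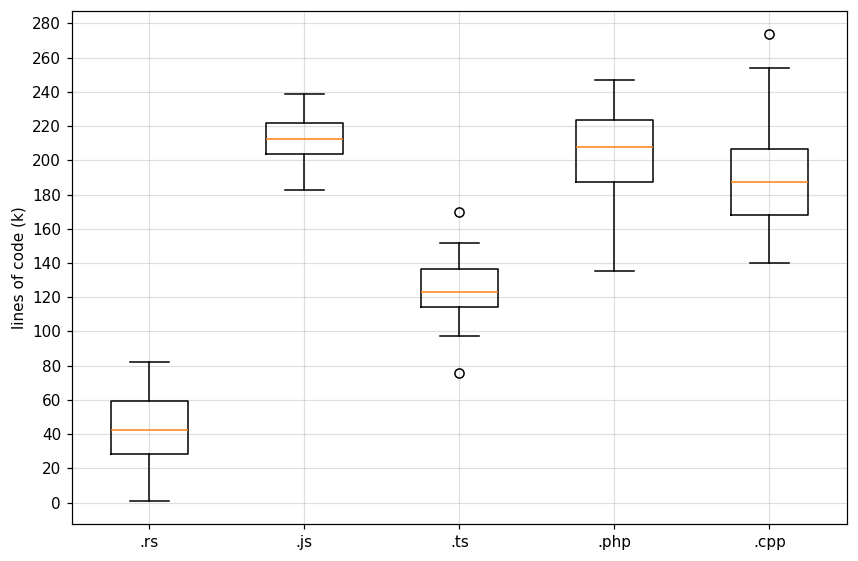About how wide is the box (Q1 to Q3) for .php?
Q3 ≈ 220, Q1 ≈ 180; IQR ≈ 40.

≈ 40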